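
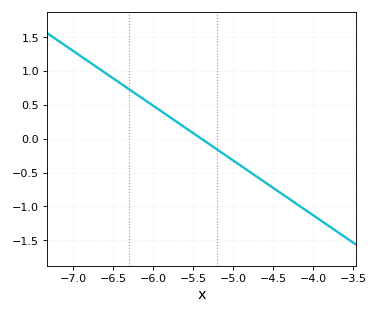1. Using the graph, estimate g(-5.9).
0.4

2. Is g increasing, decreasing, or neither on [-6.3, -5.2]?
decreasing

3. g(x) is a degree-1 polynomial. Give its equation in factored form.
y = -0.81(x + 5.4)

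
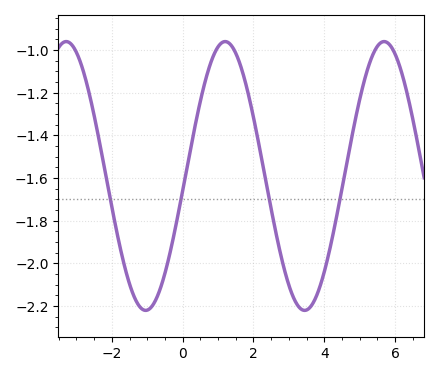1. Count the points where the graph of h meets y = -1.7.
4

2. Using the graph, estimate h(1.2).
-0.96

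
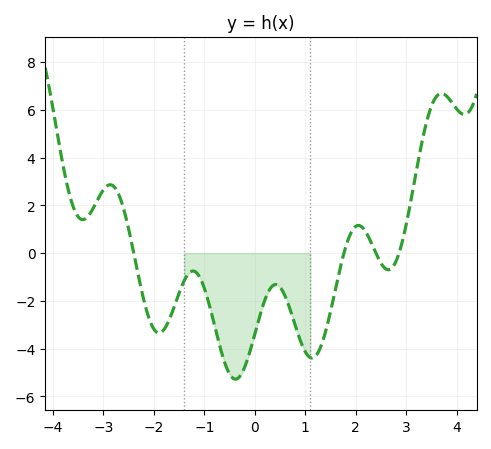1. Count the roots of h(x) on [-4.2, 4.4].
4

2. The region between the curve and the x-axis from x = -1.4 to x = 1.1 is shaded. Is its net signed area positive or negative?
negative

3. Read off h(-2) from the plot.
-3.2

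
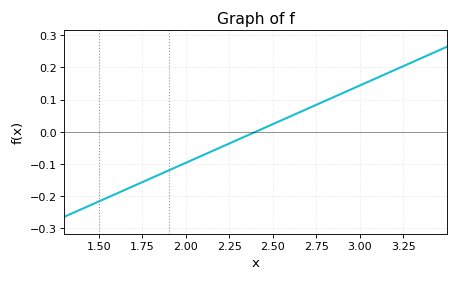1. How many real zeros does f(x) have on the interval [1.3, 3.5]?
1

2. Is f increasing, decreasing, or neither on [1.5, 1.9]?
increasing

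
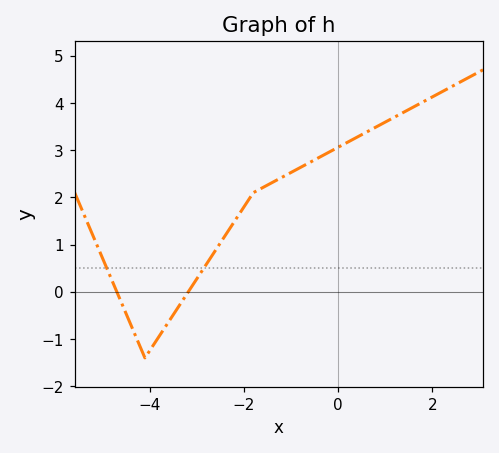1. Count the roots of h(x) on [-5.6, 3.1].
2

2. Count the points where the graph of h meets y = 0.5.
2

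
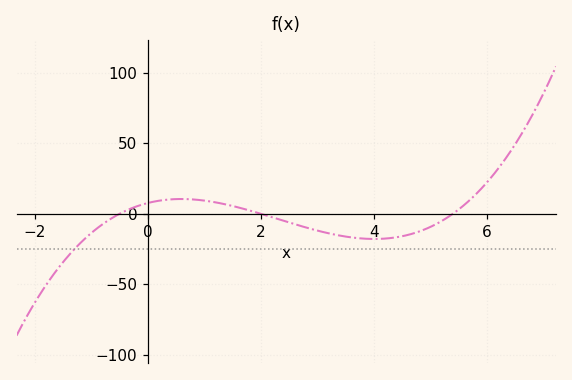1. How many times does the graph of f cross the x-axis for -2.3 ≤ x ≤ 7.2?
3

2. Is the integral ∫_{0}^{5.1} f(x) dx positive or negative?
negative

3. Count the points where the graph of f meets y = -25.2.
1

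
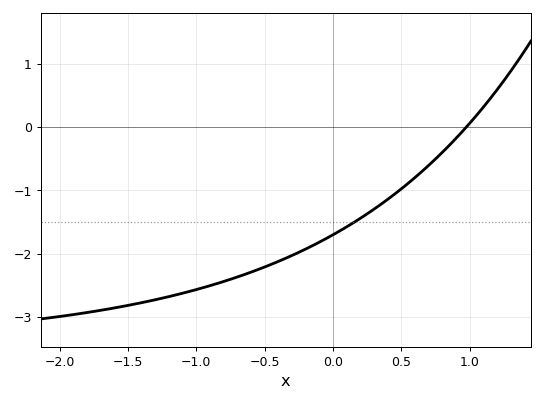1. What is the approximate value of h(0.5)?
-1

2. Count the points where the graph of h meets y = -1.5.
1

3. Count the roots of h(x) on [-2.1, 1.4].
1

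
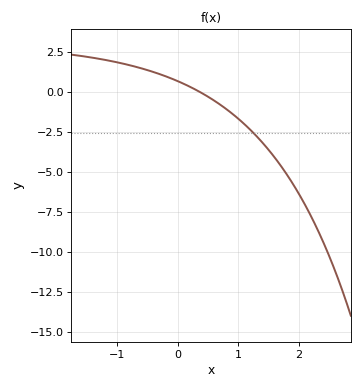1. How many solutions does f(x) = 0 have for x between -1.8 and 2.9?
1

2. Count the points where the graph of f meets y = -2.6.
1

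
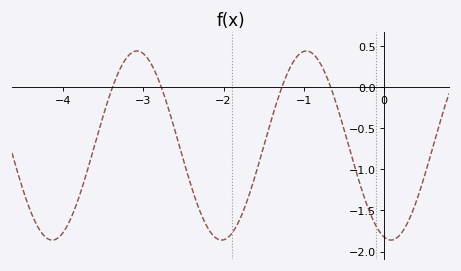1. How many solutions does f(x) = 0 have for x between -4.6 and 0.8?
4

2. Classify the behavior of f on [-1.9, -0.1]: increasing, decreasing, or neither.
neither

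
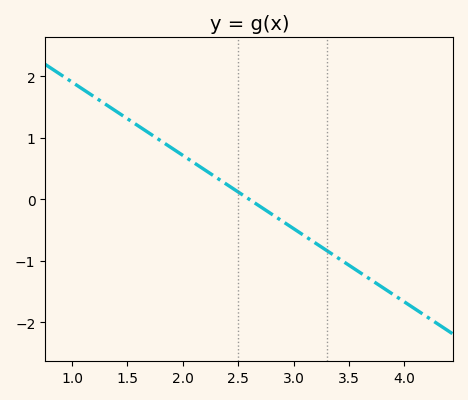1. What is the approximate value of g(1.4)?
1.4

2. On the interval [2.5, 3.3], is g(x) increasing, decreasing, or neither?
decreasing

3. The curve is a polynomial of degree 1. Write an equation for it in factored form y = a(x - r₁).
y = -1.19(x - 2.6)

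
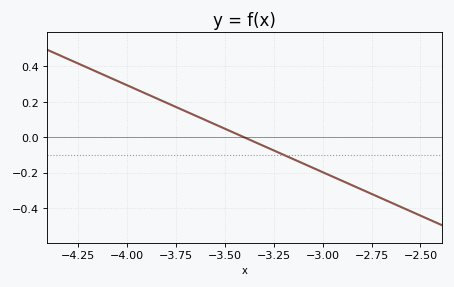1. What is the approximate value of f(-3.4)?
0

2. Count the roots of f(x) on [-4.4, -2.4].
1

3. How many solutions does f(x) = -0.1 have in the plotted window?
1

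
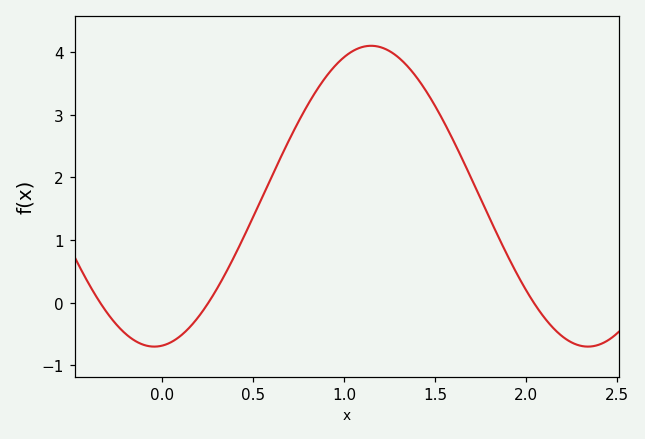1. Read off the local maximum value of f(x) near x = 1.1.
4.1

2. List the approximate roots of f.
-0.35, 0.25, 2.05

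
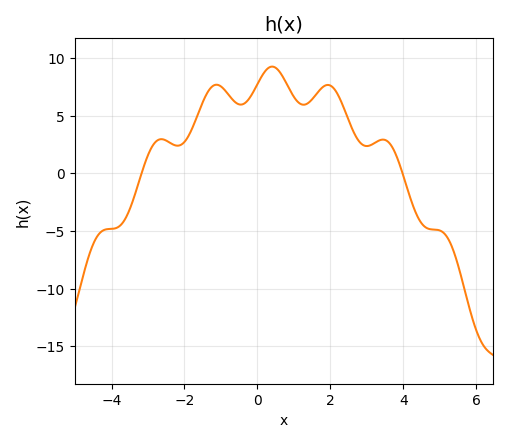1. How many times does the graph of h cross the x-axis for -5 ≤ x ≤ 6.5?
2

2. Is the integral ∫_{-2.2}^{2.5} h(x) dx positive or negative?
positive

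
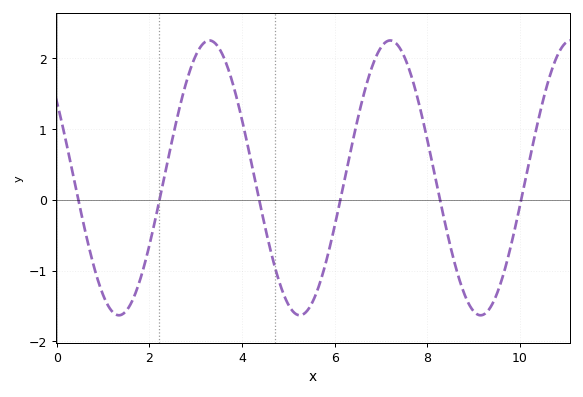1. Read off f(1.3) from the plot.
-1.6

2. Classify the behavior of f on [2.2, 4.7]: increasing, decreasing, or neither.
neither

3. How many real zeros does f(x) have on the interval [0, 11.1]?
6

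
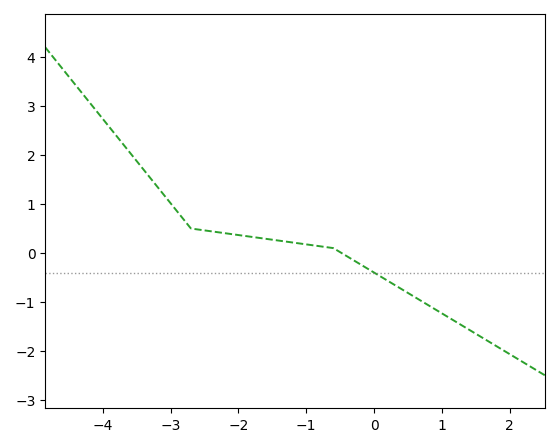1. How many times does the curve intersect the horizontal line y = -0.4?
1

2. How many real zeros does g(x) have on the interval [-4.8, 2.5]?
1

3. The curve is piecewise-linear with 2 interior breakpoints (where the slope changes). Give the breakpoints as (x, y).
(-2.7, 0.5); (-0.6, 0.1)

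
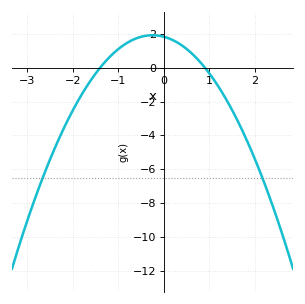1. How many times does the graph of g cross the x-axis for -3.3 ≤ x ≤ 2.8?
2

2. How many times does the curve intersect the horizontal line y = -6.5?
2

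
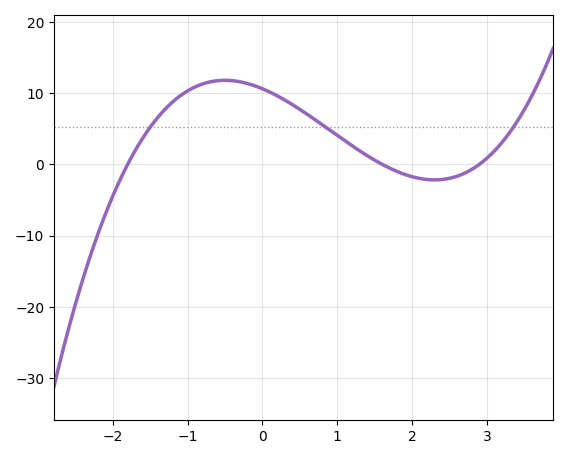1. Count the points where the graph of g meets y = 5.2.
3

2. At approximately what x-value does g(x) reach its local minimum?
2.3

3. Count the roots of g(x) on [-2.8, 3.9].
3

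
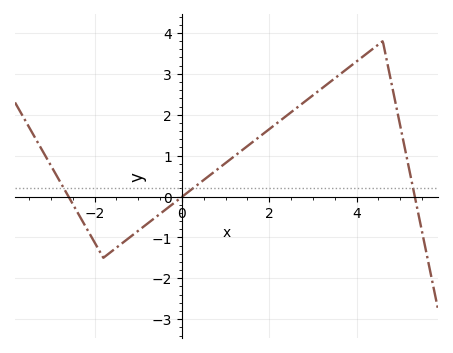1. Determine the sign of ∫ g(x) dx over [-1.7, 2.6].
positive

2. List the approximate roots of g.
-2.6, 0.011, 5.33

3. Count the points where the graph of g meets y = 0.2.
3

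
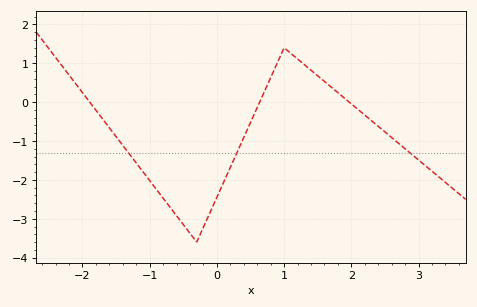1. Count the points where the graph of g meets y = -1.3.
3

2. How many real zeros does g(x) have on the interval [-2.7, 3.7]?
3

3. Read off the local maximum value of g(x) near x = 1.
1.4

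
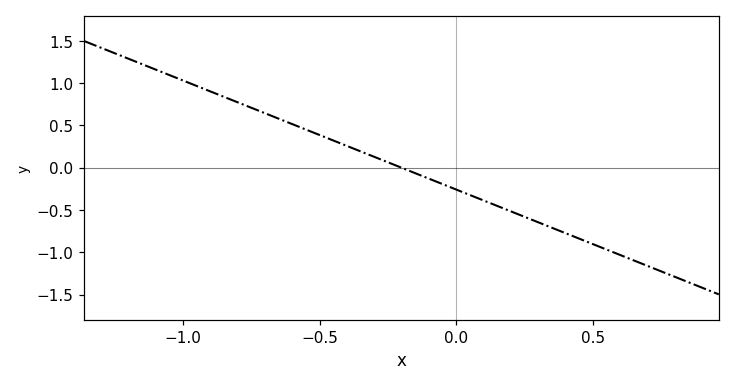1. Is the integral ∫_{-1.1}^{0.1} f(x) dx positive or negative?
positive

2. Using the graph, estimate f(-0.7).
0.65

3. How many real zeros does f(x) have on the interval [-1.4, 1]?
1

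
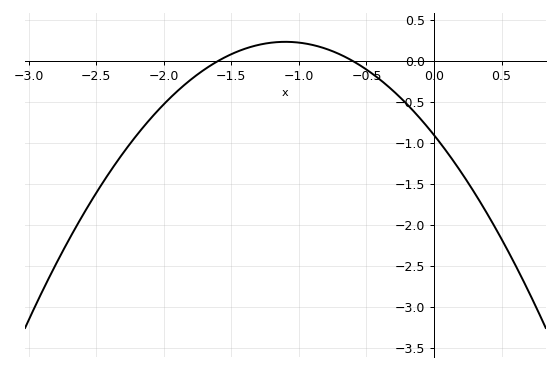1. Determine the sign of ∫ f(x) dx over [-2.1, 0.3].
negative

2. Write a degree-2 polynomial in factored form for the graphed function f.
y = -0.94(x + 1.6)(x + 0.6)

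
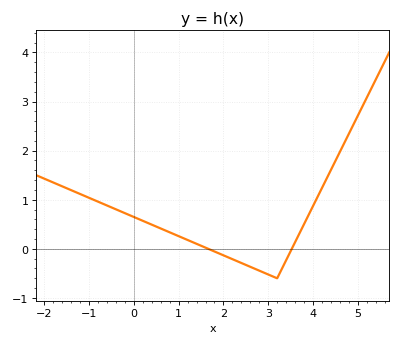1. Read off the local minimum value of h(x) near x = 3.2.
-0.6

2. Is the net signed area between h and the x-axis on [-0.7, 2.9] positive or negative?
positive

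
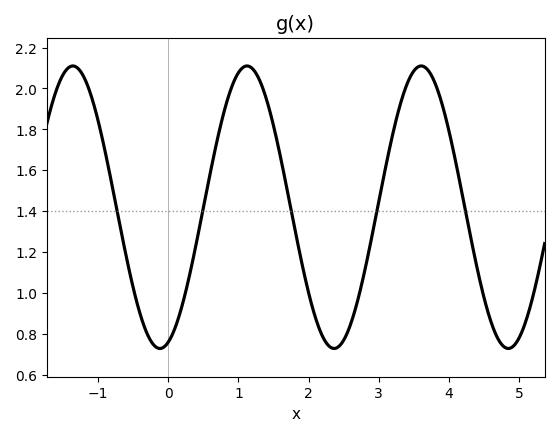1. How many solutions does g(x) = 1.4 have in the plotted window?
5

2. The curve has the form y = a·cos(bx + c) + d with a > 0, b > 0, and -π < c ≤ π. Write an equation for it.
y = 0.69cos(2.53x - 2.84) + 1.42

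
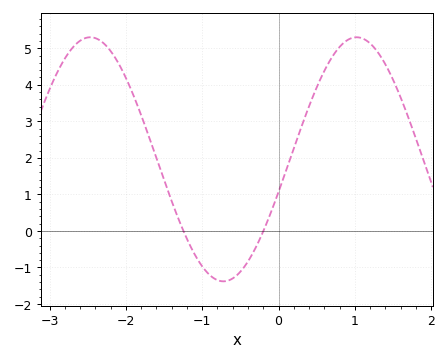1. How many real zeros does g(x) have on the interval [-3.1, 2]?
2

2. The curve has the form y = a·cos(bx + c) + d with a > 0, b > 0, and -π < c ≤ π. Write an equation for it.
y = 3.34cos(1.8x - 1.8) + 1.96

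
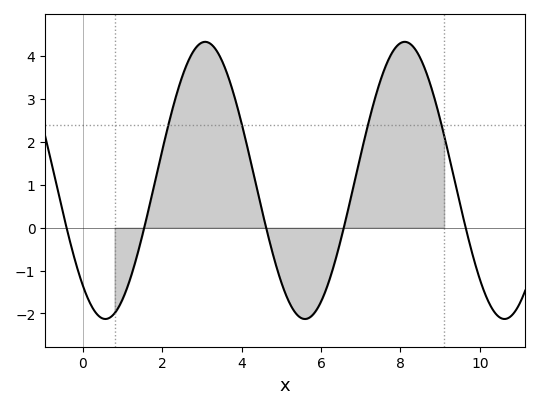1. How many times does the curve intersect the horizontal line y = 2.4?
4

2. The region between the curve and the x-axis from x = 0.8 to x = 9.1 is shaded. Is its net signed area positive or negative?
positive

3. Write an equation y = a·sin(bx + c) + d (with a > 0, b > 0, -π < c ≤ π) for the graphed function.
y = 3.23sin(1.2x - 2.3) + 1.1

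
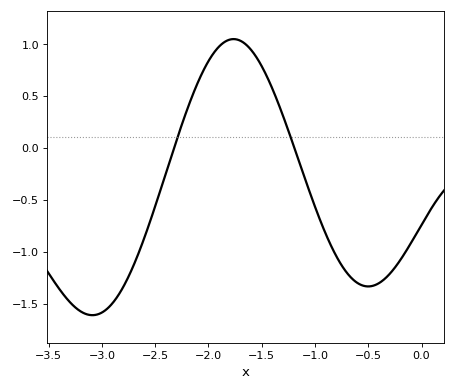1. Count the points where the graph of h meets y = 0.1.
2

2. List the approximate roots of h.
-2.32, -1.19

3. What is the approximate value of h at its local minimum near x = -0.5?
-1.34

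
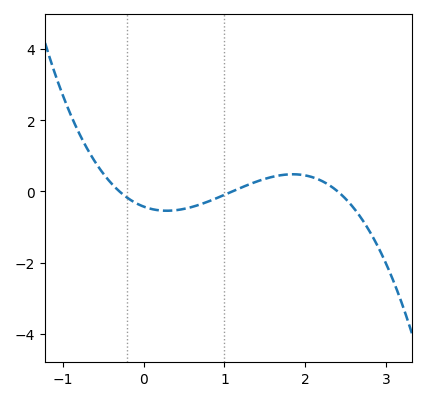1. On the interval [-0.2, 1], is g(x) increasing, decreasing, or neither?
neither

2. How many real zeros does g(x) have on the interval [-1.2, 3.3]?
3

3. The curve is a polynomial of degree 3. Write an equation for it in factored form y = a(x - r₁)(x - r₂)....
y = -0.54(x + 0.3)(x - 1.1)(x - 2.4)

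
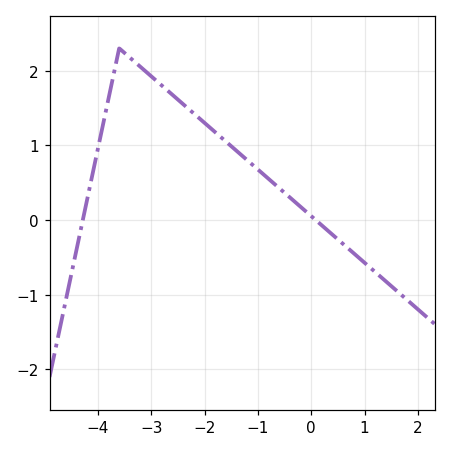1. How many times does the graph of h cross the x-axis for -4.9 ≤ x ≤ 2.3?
2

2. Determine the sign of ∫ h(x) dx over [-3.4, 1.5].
positive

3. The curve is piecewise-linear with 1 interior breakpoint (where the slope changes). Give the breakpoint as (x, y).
(-3.6, 2.3)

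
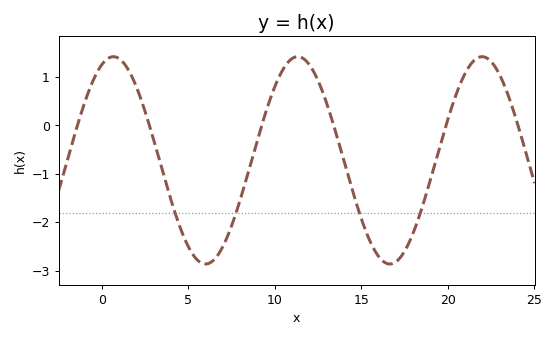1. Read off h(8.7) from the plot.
-0.7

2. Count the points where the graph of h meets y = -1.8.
4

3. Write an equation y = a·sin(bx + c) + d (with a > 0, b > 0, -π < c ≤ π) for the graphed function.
y = 2.14sin(0.59x + 1.2) - 0.72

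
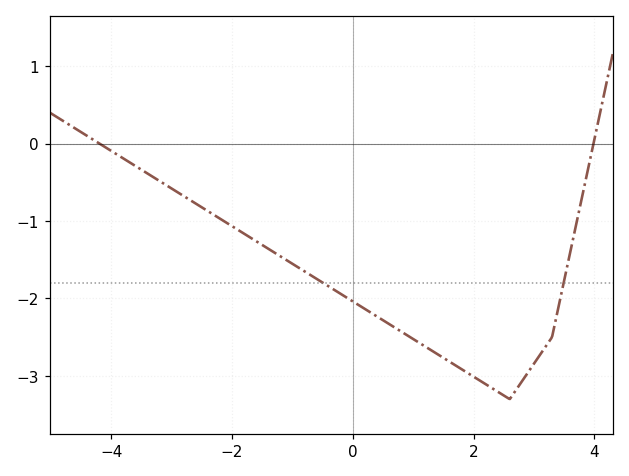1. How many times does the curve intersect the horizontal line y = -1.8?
2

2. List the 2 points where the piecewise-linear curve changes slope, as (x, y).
(2.6, -3.3); (3.3, -2.5)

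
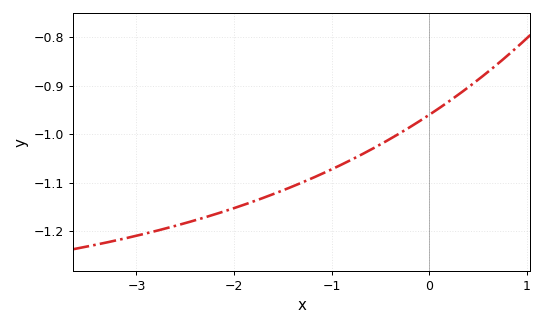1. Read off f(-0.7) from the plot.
-1.04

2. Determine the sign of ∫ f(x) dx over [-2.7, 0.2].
negative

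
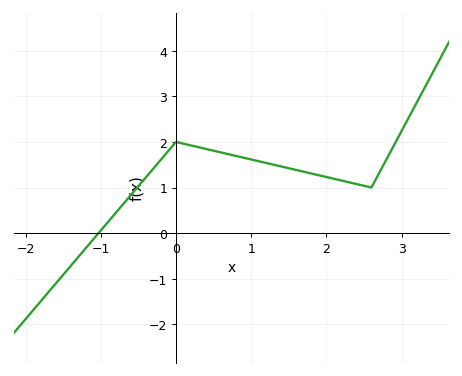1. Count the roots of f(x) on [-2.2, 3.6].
1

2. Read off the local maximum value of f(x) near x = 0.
2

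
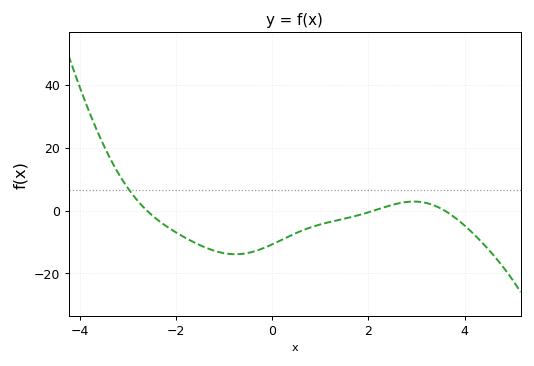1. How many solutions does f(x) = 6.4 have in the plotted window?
1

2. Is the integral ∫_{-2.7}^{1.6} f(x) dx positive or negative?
negative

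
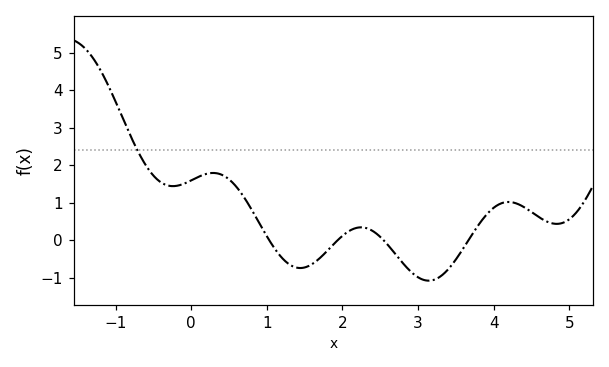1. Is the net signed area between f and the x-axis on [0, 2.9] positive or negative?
positive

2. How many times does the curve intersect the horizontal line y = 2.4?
1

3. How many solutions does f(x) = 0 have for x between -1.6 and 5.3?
4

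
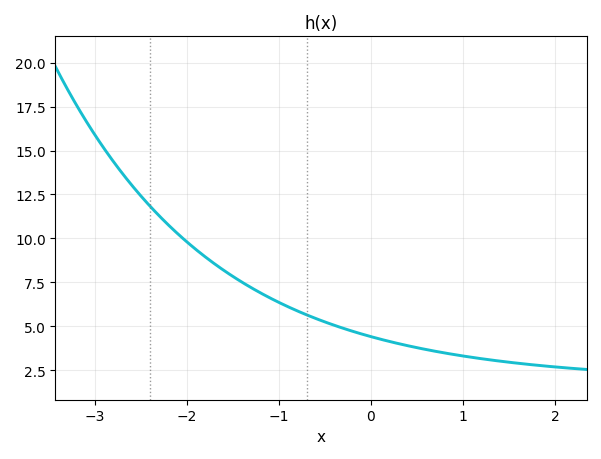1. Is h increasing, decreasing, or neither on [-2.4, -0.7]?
decreasing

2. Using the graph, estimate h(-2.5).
12.4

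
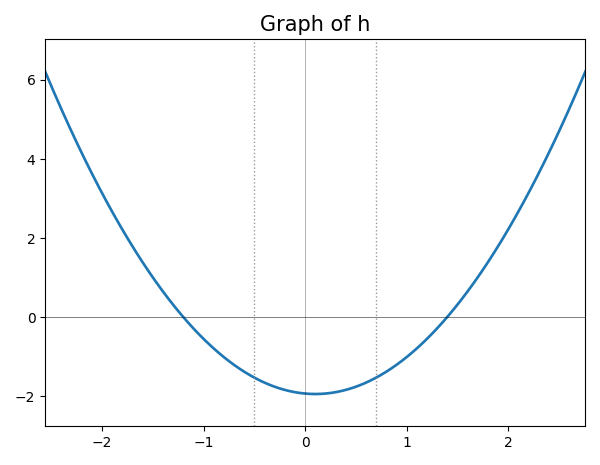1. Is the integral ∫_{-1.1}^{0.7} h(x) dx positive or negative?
negative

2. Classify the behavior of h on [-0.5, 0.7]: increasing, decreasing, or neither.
neither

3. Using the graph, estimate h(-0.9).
-0.793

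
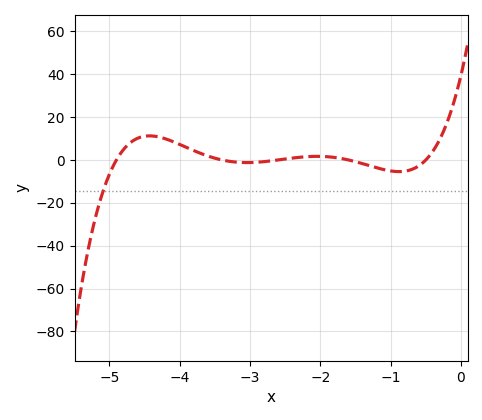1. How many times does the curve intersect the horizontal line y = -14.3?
1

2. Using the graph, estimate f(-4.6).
10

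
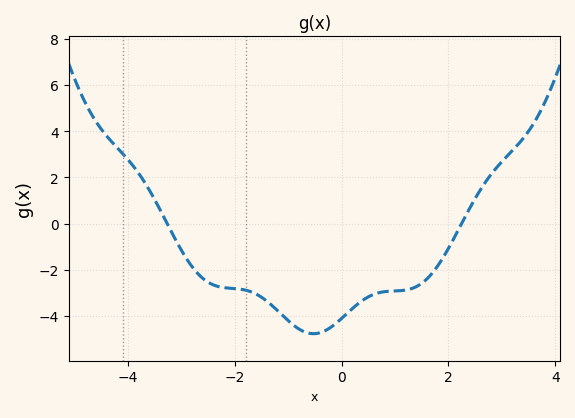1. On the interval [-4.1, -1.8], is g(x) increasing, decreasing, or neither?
decreasing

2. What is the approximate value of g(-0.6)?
-4.75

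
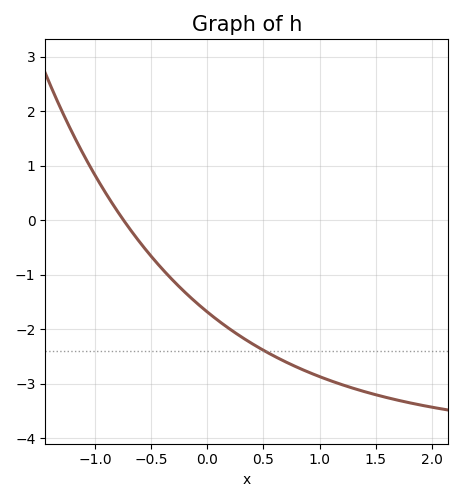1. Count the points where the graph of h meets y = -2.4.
1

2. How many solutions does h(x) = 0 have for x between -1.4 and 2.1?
1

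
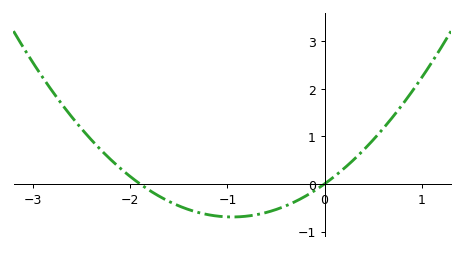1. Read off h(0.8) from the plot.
1.7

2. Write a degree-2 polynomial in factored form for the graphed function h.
y = 0.77(x + 1.9)(x - 0)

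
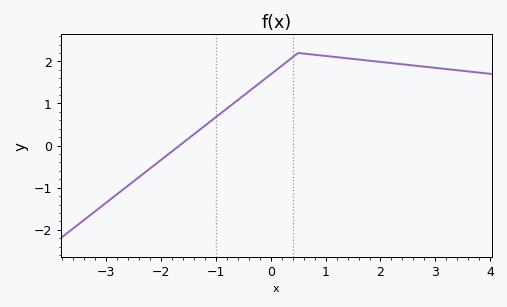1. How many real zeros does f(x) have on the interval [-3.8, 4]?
1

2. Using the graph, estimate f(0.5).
2.2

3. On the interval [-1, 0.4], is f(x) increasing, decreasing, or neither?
increasing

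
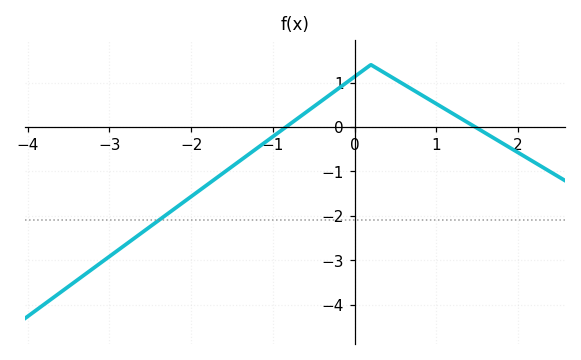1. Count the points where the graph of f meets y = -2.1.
1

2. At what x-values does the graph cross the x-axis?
-0.8, 1.5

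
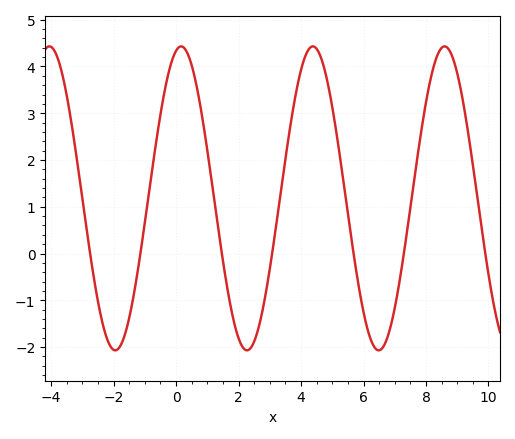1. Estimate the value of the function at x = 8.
3.2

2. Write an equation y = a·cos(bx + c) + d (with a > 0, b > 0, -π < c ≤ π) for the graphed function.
y = 3.25cos(1.5x - 0.24) + 1.18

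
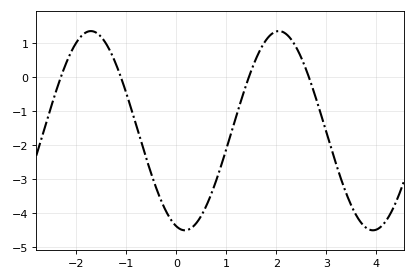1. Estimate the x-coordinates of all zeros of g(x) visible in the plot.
-2.3, -1.1, 1.4, 2.7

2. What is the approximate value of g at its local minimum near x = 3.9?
-4.5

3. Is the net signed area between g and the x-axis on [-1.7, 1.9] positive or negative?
negative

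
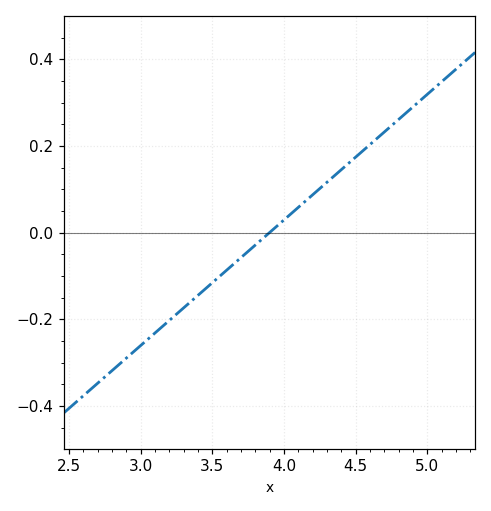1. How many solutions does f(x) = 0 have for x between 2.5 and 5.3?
1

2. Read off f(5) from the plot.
0.32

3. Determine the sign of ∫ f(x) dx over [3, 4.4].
negative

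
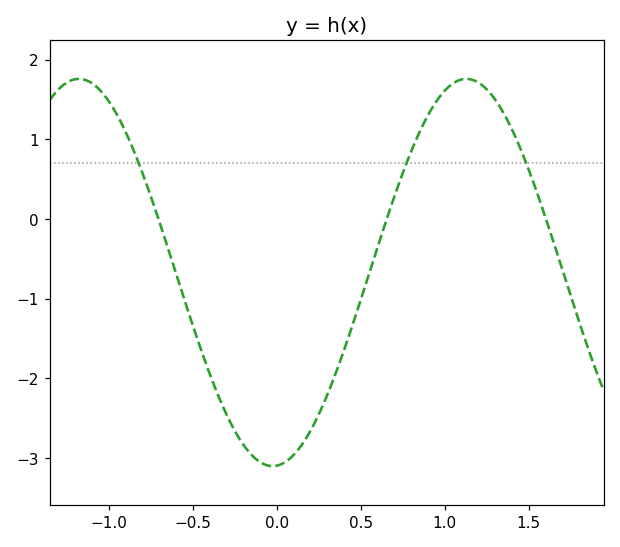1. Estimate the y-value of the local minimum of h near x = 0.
-3.1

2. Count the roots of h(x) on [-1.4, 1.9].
3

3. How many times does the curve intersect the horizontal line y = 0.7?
3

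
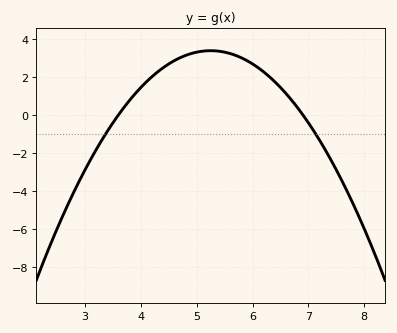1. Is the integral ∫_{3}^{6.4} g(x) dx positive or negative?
positive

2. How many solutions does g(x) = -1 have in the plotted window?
2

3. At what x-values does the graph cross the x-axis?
3.6, 6.9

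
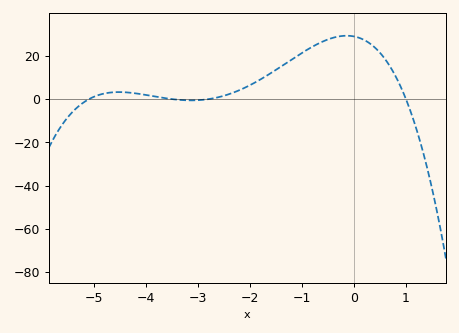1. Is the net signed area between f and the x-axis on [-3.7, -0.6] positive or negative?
positive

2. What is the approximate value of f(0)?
28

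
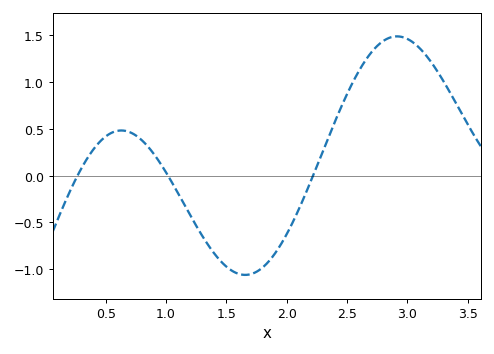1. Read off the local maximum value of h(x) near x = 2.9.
1.49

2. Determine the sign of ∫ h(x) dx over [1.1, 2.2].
negative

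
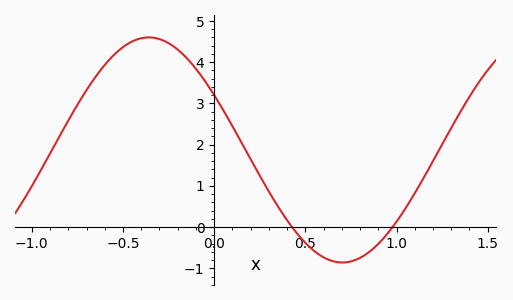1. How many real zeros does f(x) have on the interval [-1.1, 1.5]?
2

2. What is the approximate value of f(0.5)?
-0.383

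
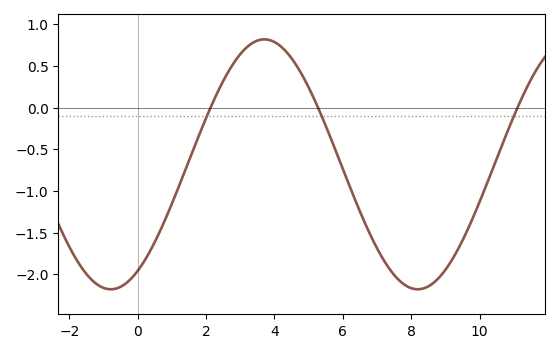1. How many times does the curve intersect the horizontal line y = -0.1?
3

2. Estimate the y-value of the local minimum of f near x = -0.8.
-2.2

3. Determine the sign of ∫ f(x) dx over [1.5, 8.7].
negative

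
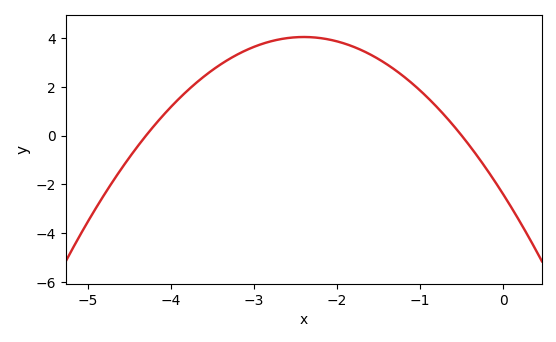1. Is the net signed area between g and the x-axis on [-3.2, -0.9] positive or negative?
positive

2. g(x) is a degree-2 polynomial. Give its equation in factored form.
y = -1.12(x + 4.3)(x + 0.5)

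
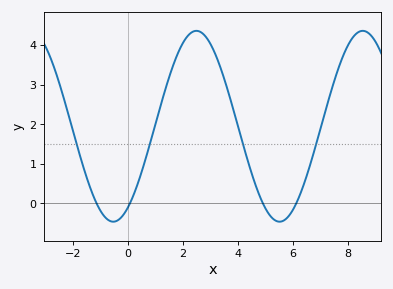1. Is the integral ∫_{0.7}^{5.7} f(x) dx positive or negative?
positive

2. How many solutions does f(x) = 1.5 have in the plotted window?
4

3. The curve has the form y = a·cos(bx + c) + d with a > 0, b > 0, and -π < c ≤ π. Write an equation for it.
y = 2.41cos(1x - 2.6) + 1.95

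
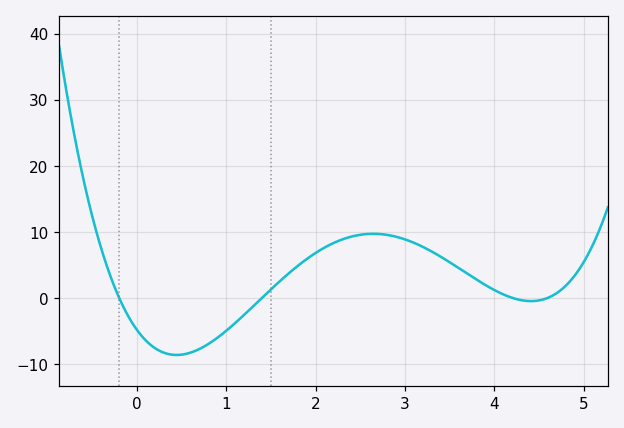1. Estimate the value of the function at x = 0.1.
-6.48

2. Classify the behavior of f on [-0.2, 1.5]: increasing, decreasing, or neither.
neither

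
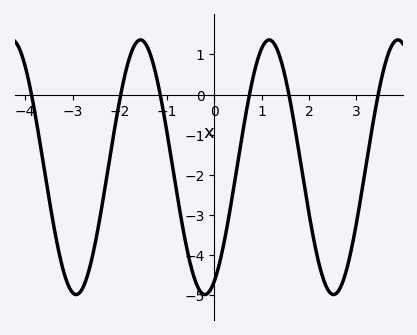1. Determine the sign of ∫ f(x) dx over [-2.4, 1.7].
negative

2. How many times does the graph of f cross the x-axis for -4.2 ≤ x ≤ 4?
6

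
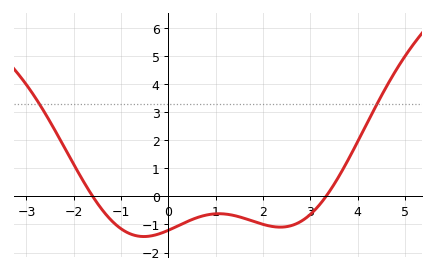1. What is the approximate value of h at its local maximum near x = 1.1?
-0.6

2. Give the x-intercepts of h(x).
-1.6, 3.4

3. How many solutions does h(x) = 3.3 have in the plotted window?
2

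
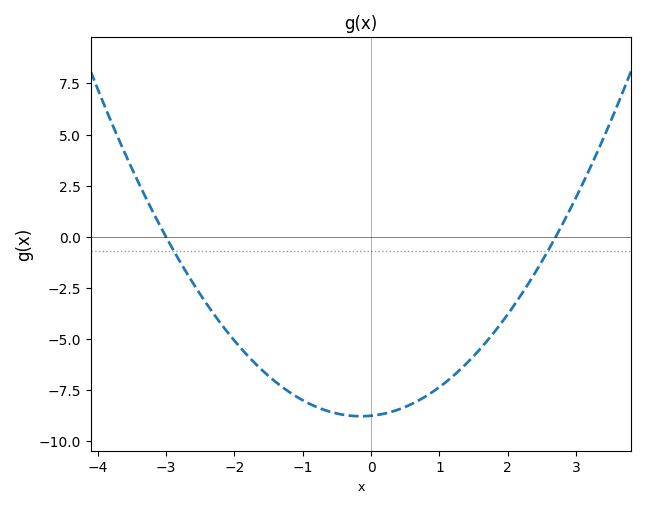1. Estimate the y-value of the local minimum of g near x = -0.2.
-8.8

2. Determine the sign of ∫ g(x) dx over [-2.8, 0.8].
negative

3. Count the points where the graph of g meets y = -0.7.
2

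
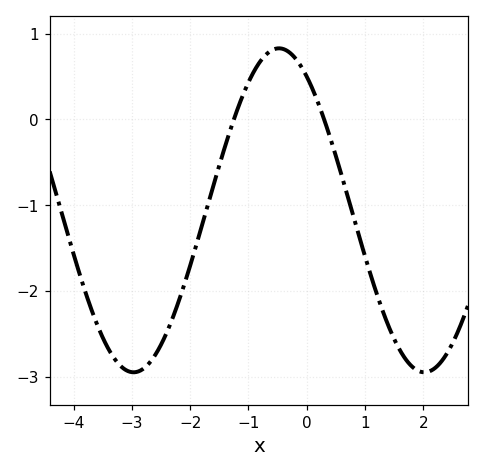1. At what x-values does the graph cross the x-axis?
-1.3, 0.3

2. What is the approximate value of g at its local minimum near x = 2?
-2.9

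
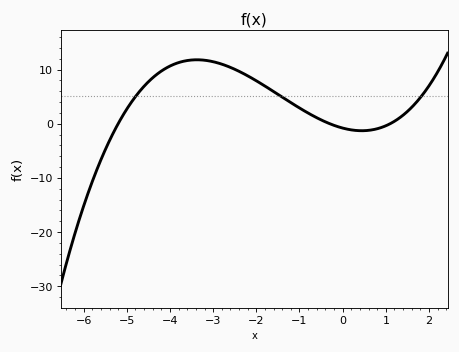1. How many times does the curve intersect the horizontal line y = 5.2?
3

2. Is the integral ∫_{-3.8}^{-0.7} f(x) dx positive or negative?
positive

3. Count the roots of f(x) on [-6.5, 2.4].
3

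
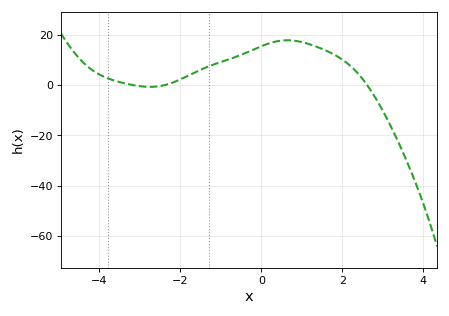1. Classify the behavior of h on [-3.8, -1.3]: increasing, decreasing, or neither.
neither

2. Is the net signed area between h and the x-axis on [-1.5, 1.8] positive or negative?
positive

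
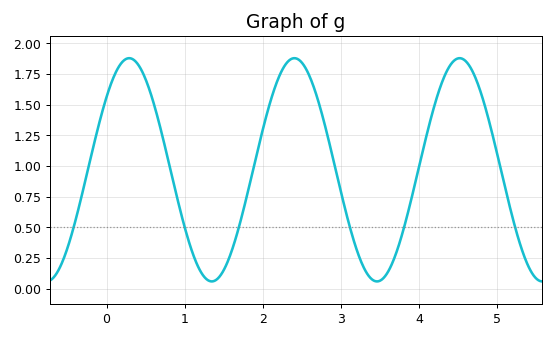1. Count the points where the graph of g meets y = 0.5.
6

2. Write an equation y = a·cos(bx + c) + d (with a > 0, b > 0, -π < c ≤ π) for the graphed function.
y = 0.91cos(2.97x - 0.862) + 0.97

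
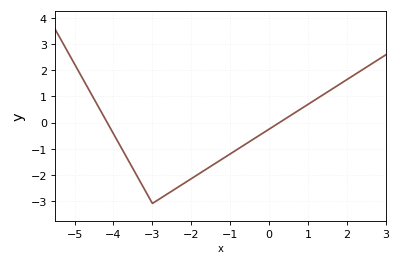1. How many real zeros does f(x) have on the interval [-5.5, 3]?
2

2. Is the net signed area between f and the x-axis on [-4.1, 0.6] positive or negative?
negative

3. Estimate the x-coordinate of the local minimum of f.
-3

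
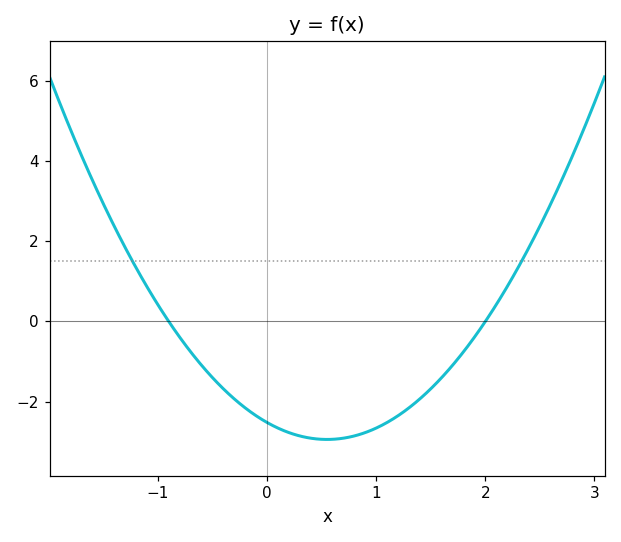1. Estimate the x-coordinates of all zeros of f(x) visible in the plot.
-0.9, 2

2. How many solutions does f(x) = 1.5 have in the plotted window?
2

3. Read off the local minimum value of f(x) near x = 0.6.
-3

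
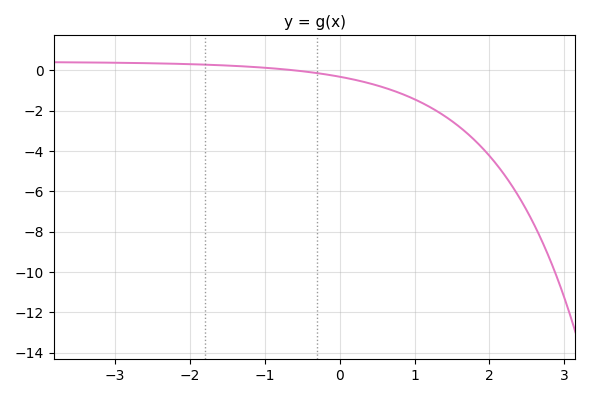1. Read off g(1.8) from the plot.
-3.46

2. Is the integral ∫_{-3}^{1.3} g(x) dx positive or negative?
negative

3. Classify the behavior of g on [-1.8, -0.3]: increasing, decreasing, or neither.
decreasing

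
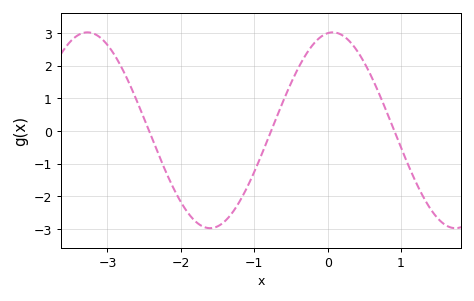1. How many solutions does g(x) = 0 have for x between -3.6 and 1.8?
3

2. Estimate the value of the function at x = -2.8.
1.9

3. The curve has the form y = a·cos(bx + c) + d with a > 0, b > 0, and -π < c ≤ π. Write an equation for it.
y = 3cos(1.9x - 0.13) + 0.02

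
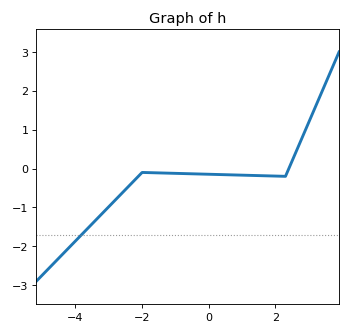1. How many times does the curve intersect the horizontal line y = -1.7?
1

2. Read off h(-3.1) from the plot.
-1.07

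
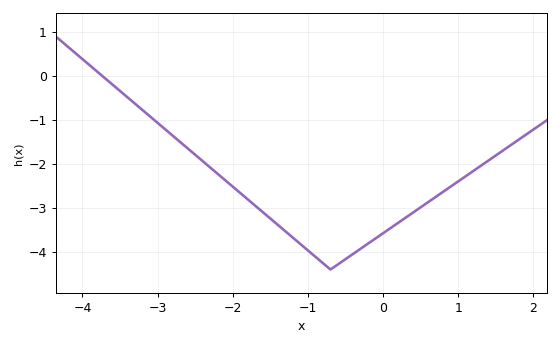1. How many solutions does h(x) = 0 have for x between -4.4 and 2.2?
1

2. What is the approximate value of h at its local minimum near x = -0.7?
-4.4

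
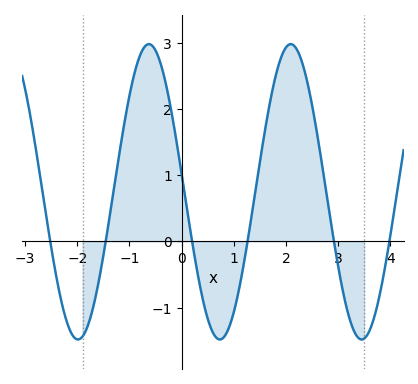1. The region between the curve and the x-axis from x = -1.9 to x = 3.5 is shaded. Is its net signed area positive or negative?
positive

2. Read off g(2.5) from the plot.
2.06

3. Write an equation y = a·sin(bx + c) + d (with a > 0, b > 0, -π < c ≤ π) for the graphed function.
y = 2.23sin(2.31x + 3.02) + 0.75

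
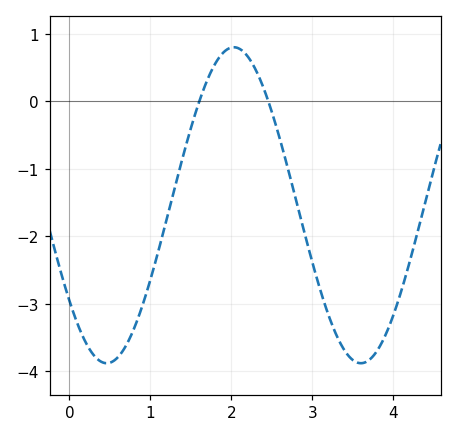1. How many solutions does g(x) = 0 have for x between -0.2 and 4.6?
2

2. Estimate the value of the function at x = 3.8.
-3.7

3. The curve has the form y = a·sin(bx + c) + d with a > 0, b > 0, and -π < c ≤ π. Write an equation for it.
y = 2.34sin(2x - 2.5) - 1.54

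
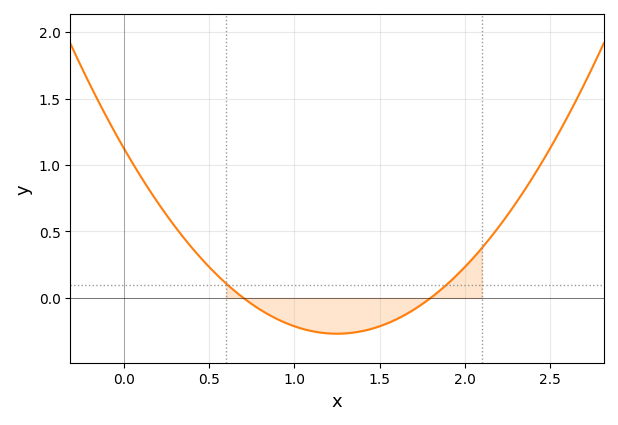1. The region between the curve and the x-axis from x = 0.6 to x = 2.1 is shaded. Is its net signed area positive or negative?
negative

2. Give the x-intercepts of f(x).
0.7, 1.8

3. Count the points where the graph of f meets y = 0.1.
2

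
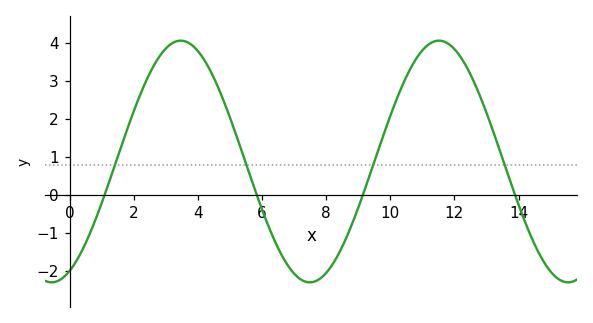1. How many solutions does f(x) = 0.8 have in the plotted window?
4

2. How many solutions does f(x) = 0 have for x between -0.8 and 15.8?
4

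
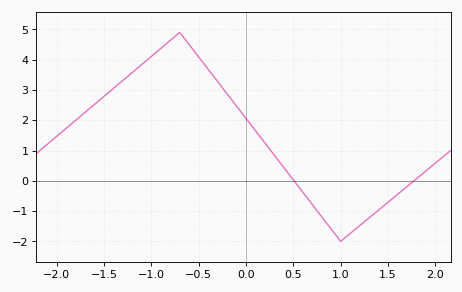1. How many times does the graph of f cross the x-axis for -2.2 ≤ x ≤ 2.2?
2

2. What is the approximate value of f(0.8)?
-1.19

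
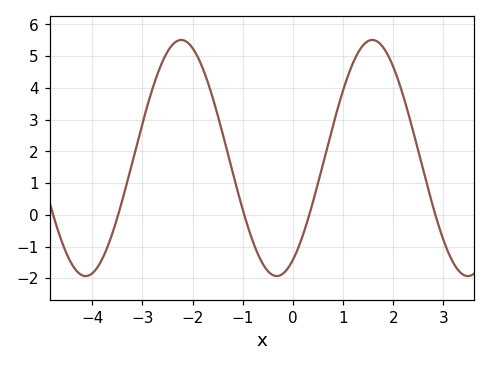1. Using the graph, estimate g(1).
3.92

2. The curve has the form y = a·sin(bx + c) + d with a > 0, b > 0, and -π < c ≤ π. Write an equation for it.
y = 3.72sin(1.65x - 1.04) + 1.79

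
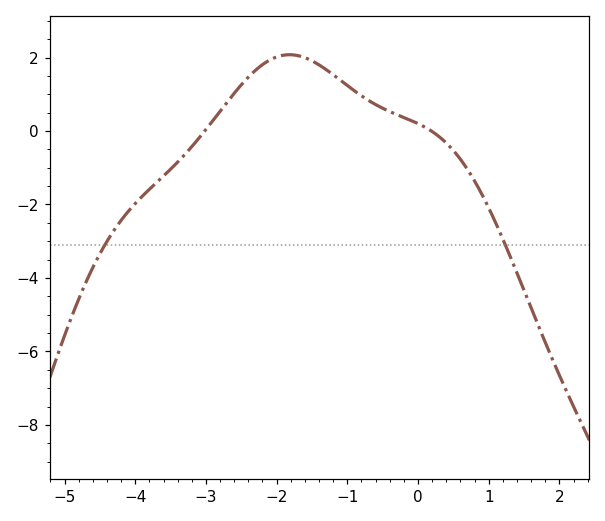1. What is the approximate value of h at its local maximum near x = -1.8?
2.08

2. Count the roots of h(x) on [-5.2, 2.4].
2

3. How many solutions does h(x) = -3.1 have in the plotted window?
2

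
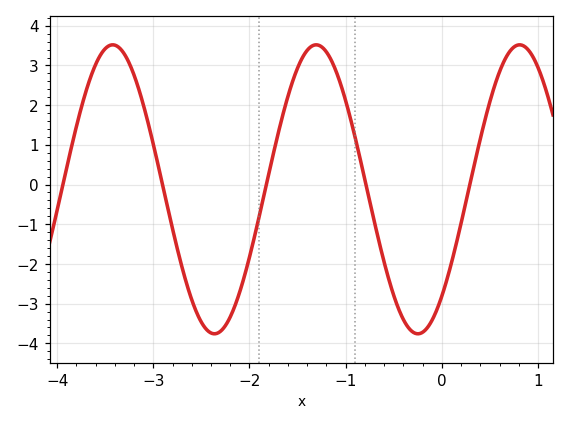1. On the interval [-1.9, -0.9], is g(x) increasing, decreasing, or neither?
neither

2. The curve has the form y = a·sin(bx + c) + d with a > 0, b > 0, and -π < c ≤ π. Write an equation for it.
y = 3.64sin(2.97x - 0.832) - 0.12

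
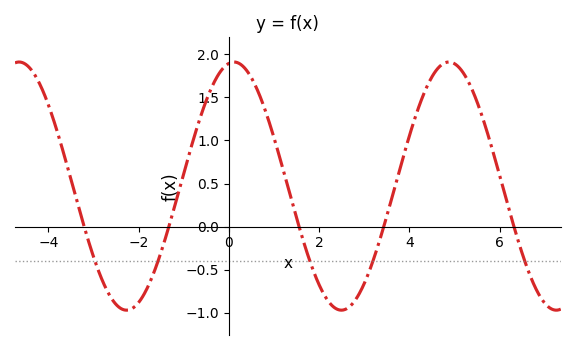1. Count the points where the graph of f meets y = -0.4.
5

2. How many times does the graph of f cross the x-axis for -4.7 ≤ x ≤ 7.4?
5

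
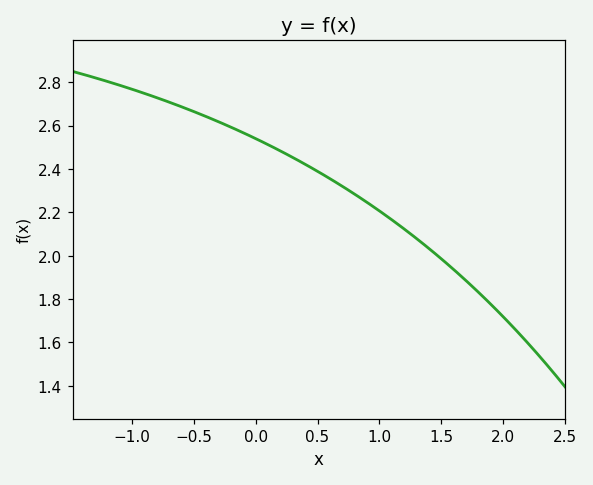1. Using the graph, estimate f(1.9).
1.78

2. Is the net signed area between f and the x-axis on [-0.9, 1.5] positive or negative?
positive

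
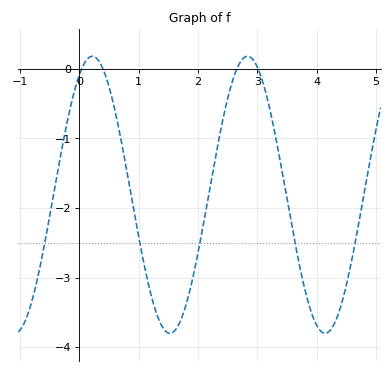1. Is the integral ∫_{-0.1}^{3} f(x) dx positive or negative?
negative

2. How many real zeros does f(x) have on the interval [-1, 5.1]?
4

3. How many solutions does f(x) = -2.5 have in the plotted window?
5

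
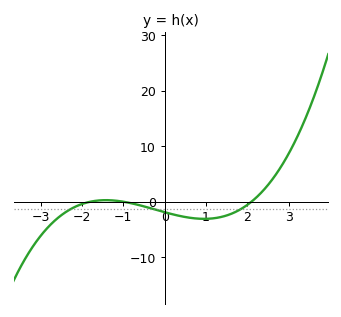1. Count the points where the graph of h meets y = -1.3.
3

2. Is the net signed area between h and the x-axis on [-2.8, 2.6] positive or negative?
negative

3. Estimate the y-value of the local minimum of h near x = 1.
-3.08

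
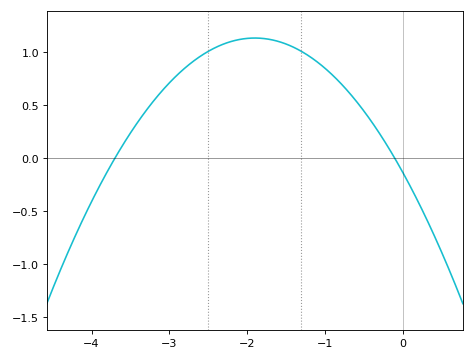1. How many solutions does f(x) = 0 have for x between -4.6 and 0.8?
2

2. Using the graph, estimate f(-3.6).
0.1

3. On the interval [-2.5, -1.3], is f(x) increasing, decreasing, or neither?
neither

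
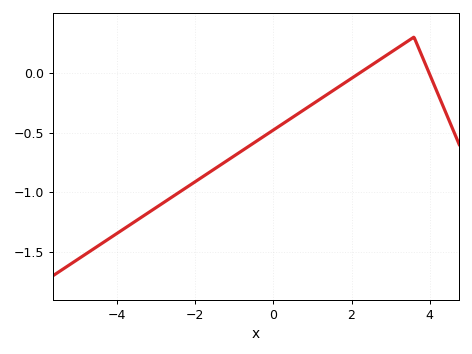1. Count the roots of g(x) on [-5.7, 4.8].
2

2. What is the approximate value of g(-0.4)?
-0.565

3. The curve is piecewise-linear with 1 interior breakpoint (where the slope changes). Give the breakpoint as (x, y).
(3.6, 0.3)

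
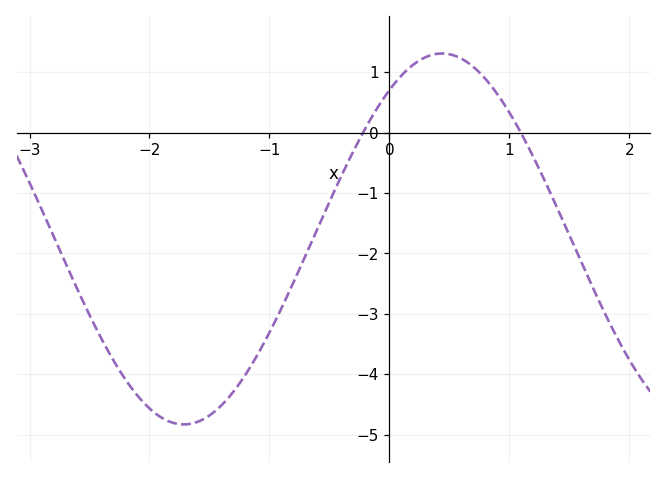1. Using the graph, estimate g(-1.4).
-4.5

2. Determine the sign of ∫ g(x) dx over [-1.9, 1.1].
negative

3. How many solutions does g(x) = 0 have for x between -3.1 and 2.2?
2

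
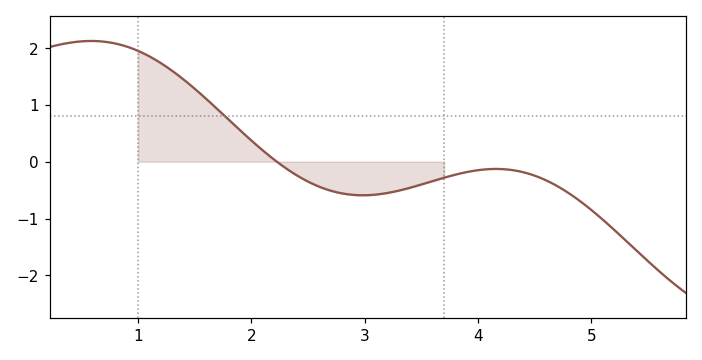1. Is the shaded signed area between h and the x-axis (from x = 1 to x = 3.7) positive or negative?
positive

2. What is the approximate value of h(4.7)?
-0.4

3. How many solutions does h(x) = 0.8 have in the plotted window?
1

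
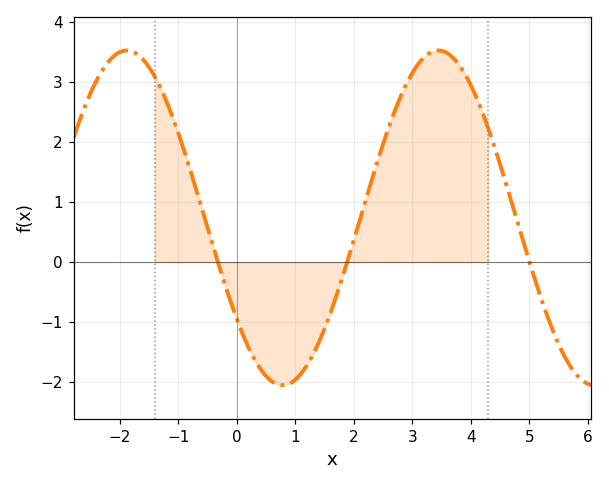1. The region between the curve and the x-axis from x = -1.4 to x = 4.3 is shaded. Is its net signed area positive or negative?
positive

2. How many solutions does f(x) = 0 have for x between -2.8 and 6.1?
3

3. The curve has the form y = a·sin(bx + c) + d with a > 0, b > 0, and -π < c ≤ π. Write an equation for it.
y = 2.79sin(1.18x - 2.49) + 0.74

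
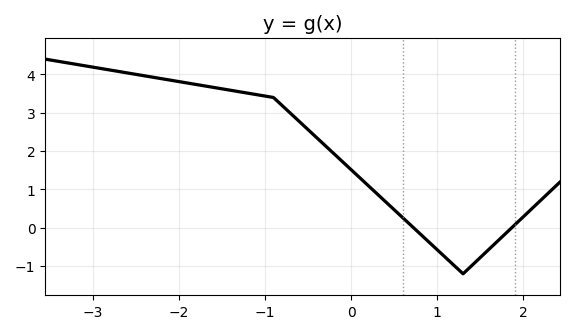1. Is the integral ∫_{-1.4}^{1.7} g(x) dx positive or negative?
positive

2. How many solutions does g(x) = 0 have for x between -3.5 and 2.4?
2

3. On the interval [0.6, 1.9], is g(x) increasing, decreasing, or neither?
neither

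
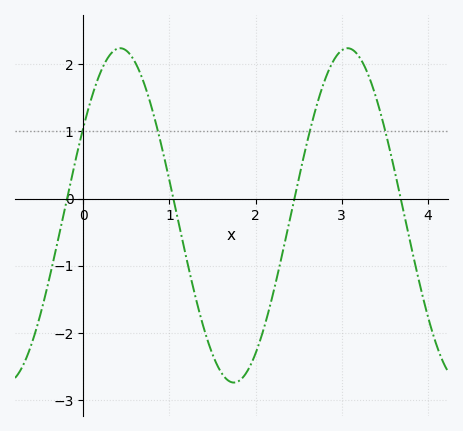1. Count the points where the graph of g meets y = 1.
4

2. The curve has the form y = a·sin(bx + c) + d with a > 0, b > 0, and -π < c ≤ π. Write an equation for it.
y = 2.49sin(2.4x + 0.55) - 0.25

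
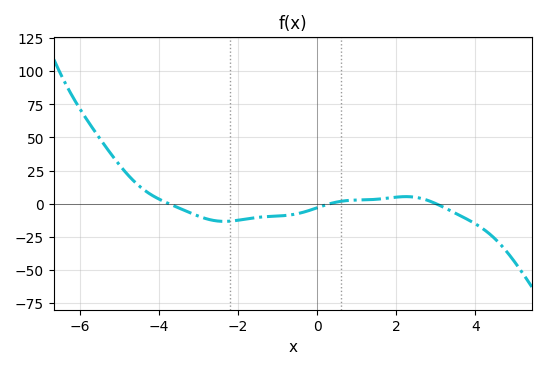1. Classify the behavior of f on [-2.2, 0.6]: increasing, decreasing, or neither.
increasing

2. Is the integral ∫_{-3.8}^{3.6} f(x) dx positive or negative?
negative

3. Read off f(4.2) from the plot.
-20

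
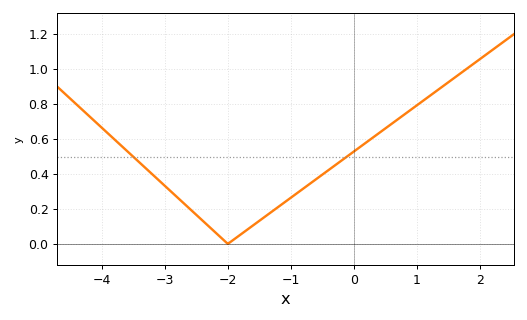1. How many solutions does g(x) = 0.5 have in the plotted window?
2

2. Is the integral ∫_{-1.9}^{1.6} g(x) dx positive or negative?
positive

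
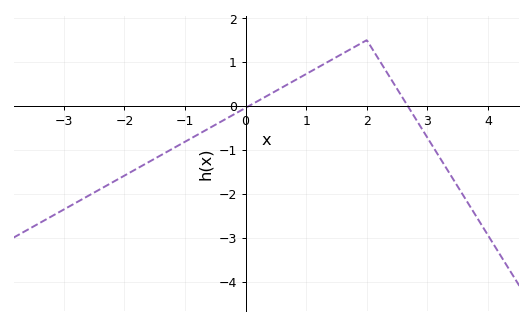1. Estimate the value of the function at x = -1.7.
-1.4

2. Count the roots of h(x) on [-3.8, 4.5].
2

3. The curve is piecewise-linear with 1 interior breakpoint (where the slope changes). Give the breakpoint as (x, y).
(2, 1.5)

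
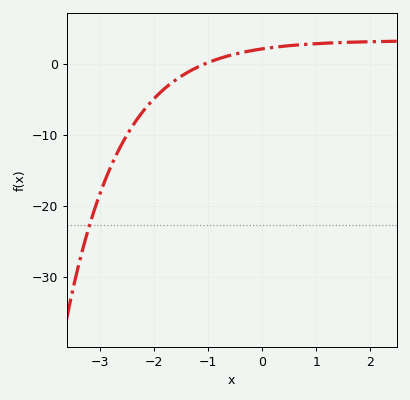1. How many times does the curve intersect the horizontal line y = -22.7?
1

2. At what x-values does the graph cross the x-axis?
-1.1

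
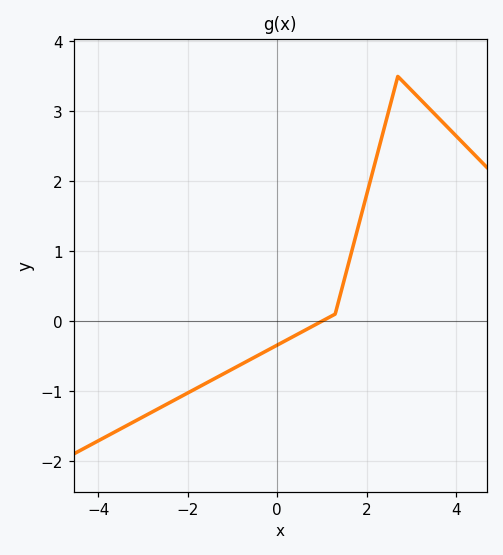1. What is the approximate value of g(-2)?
-1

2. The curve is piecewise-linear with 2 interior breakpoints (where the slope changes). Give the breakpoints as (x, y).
(1.3, 0.1); (2.7, 3.5)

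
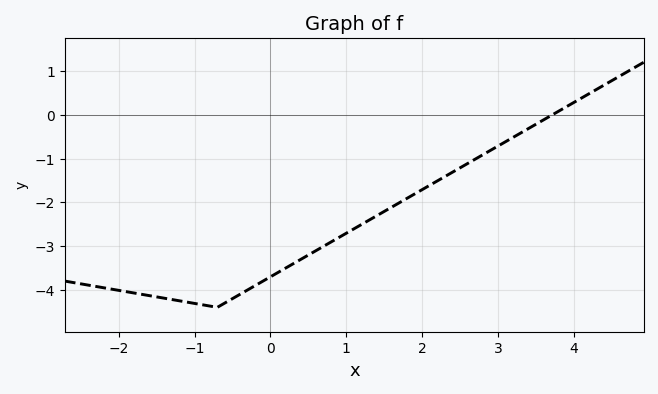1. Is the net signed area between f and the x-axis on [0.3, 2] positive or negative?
negative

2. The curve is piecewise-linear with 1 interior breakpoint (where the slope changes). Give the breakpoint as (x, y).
(-0.7, -4.4)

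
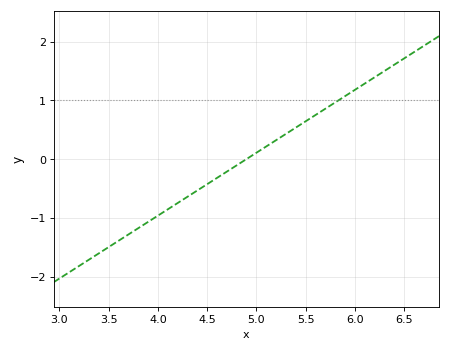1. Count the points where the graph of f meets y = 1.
1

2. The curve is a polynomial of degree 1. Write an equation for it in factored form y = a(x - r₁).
y = 1.07(x - 4.9)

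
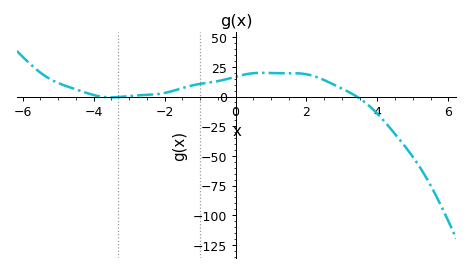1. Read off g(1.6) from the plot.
19.7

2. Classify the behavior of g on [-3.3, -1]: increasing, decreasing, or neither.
increasing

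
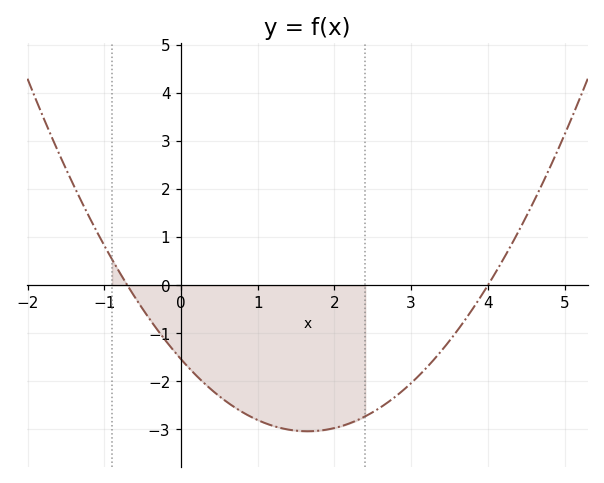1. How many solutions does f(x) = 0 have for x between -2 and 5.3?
2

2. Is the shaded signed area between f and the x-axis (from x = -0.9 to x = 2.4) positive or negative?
negative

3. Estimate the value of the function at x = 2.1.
-2.9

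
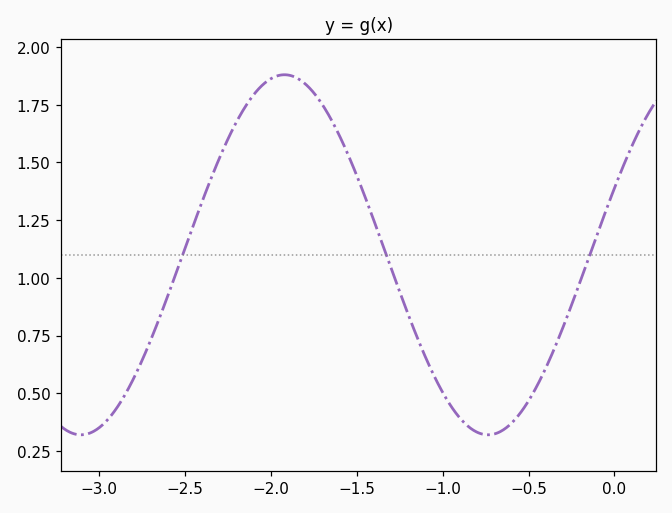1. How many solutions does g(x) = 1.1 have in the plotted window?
3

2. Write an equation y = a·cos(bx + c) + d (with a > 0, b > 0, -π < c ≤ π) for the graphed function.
y = 0.78cos(2.65x - 1.19) + 1.1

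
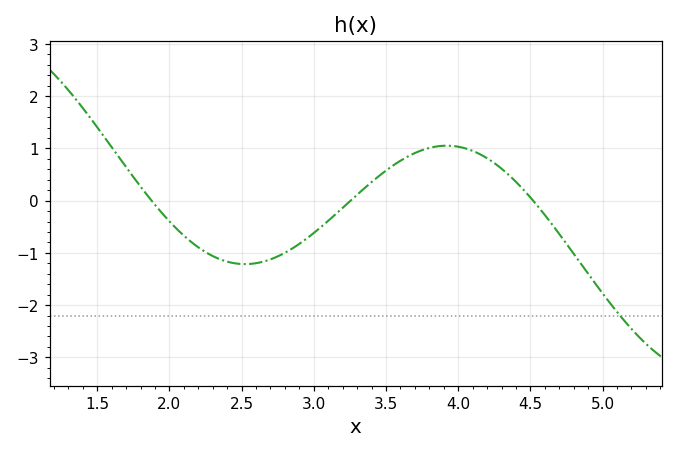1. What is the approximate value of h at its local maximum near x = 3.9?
1.1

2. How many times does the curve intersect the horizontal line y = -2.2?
1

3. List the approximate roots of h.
1.9, 3.3, 4.5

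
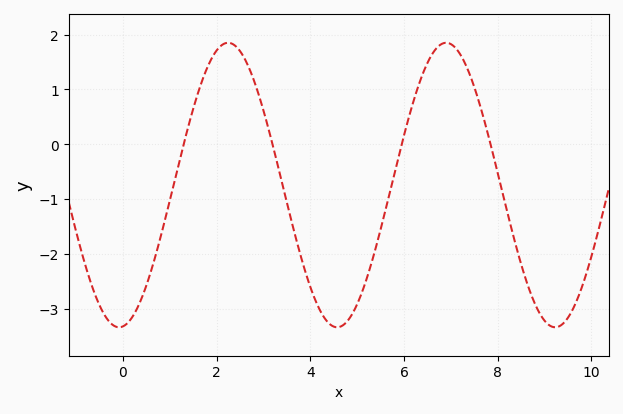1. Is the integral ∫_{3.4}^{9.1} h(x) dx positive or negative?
negative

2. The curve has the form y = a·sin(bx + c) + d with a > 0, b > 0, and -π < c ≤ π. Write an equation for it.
y = 2.59sin(1.4x - 1.5) - 0.74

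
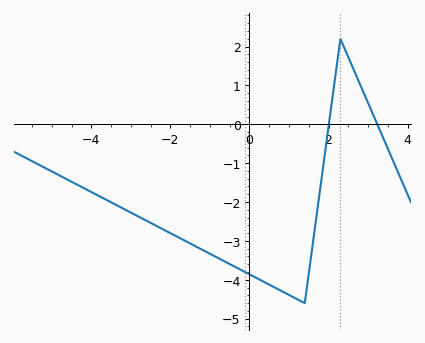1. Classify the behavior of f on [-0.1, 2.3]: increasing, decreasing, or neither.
neither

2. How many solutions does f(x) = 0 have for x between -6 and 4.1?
2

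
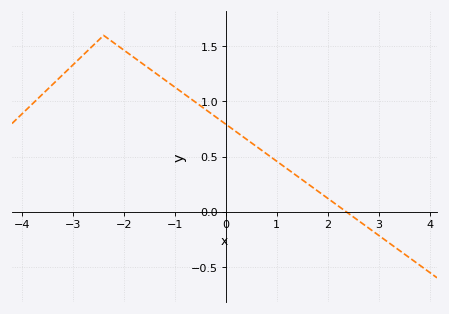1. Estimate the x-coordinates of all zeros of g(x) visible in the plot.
2.4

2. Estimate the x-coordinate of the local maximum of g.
-2.4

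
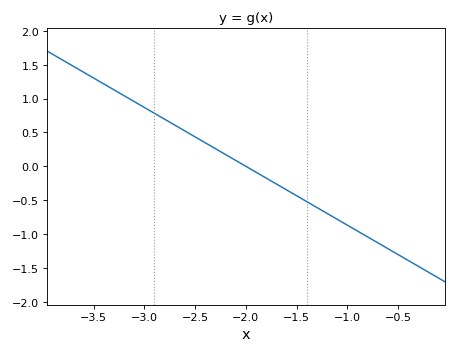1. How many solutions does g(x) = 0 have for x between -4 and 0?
1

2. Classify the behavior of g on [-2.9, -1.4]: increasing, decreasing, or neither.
decreasing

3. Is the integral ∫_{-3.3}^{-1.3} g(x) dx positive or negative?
positive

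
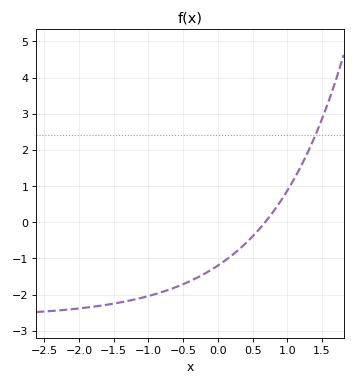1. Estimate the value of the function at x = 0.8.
0.3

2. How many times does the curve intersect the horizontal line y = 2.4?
1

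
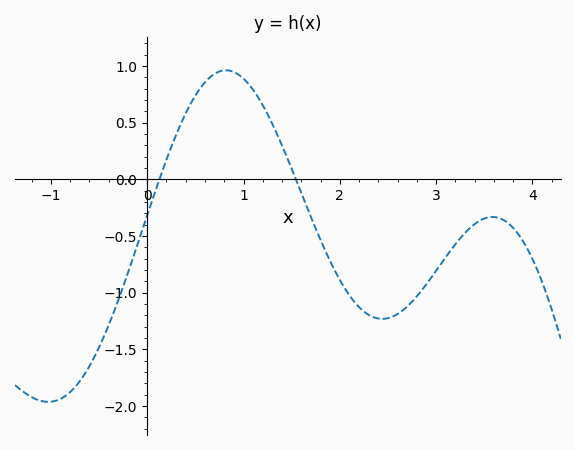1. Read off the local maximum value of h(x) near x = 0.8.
0.95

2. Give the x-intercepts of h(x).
0.1, 1.5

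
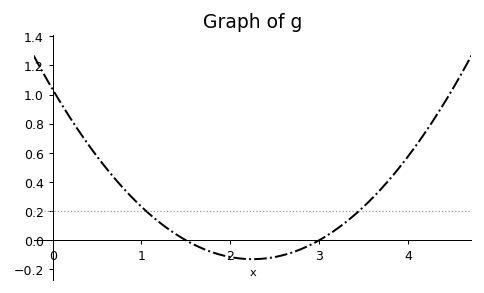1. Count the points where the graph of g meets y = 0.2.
2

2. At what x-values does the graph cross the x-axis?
1.5, 3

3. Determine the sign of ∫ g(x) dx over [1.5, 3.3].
negative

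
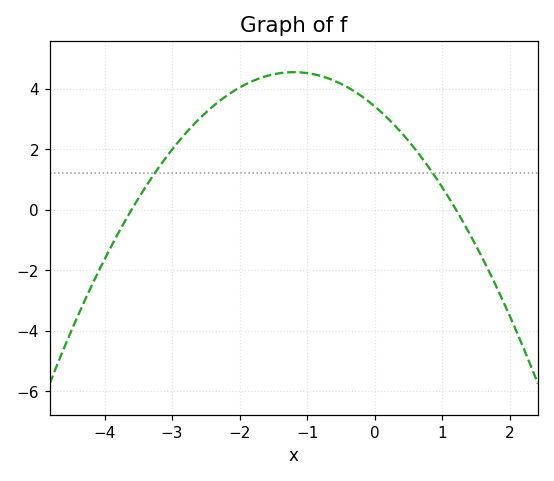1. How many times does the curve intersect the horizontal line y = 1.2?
2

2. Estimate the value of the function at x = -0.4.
4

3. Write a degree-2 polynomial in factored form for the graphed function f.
y = -0.79(x + 3.6)(x - 1.2)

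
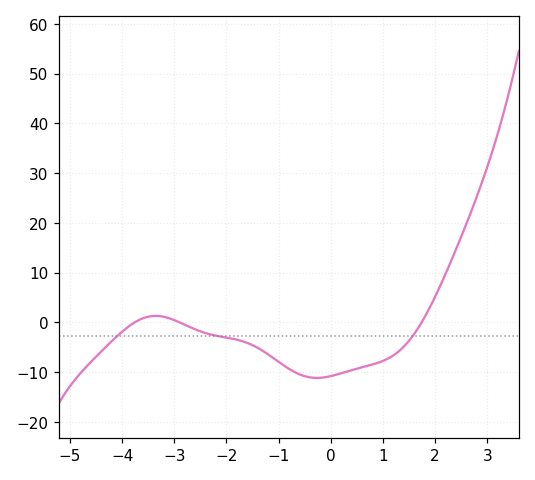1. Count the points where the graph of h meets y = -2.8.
3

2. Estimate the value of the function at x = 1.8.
1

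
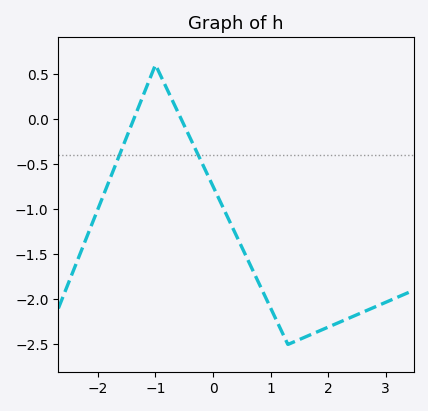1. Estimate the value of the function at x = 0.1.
-0.9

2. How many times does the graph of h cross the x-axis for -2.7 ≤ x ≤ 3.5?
2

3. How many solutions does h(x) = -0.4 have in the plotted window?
2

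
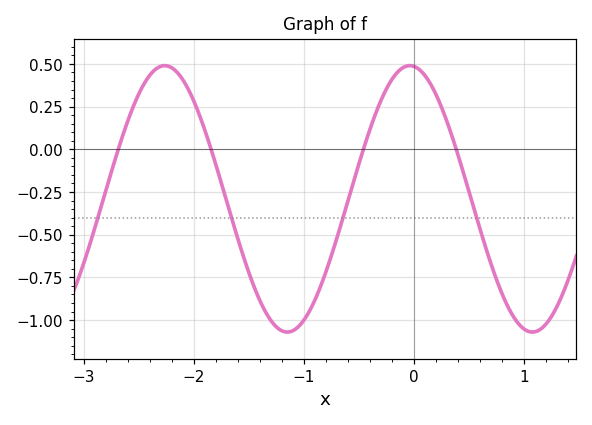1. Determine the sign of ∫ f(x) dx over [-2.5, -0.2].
negative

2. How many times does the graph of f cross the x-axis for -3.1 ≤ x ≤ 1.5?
4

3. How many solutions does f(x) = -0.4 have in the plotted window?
4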